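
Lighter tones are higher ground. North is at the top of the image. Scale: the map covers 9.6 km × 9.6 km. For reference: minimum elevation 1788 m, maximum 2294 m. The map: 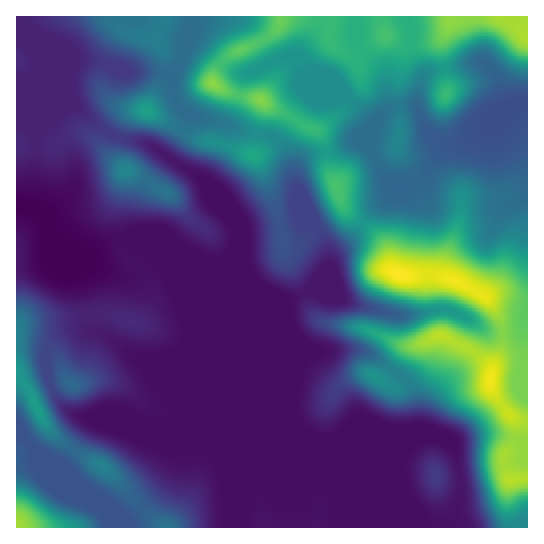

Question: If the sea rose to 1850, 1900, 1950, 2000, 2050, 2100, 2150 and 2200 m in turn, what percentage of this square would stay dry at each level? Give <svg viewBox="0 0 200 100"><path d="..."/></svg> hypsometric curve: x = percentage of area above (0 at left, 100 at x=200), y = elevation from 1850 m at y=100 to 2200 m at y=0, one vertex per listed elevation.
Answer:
<svg viewBox="0 0 200 100"><path d="M121 100l-16-14-21-15-23-14-17-14-13-14-12-15-9-14"/></svg>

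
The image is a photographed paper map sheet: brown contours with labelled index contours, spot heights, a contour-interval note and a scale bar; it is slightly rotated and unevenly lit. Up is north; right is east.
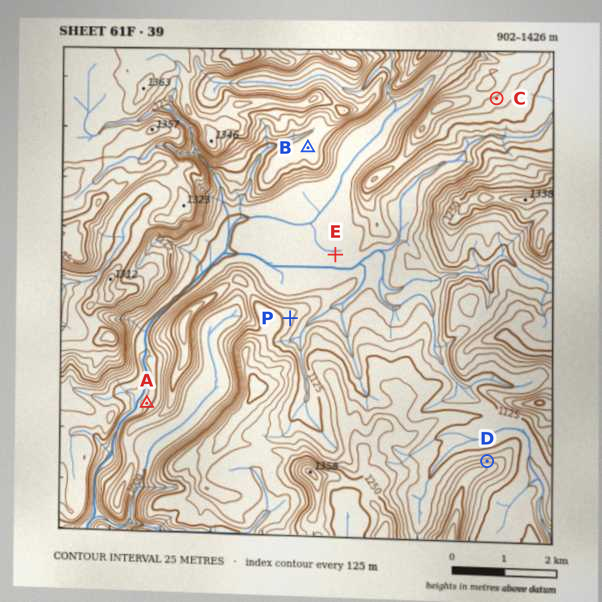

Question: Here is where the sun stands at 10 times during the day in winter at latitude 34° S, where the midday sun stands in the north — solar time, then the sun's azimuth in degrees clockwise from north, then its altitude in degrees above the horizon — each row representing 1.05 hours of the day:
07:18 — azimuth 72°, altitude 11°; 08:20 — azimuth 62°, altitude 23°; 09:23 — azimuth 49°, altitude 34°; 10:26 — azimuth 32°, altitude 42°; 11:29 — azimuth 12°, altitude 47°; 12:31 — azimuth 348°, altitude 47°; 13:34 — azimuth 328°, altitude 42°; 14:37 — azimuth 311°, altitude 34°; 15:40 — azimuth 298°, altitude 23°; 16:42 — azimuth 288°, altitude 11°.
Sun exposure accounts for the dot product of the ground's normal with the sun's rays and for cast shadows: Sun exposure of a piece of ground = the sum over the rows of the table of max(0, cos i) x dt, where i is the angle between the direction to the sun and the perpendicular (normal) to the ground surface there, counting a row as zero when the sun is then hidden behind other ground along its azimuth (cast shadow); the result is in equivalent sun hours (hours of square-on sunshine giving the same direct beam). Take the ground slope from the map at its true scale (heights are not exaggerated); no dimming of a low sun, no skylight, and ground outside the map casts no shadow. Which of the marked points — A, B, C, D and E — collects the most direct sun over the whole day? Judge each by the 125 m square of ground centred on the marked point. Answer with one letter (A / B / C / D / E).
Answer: D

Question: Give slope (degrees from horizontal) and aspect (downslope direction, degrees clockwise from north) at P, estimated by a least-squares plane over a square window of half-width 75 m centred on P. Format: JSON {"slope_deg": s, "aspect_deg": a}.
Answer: {"slope_deg": 7, "aspect_deg": 99}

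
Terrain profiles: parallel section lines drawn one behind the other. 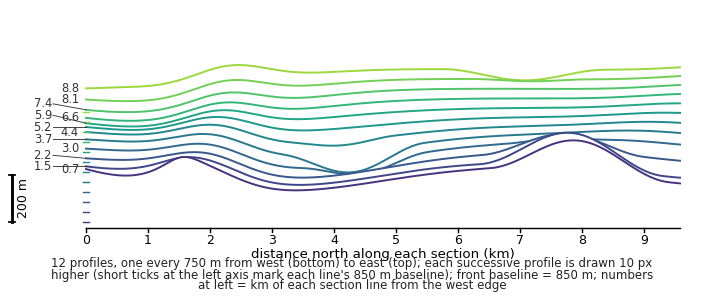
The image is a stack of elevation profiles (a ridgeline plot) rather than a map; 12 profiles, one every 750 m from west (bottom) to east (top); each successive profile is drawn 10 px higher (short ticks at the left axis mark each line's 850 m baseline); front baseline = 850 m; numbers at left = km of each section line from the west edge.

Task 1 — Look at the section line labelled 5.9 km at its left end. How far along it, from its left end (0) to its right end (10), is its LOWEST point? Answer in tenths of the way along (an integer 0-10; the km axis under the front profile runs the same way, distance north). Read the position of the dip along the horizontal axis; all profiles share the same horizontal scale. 1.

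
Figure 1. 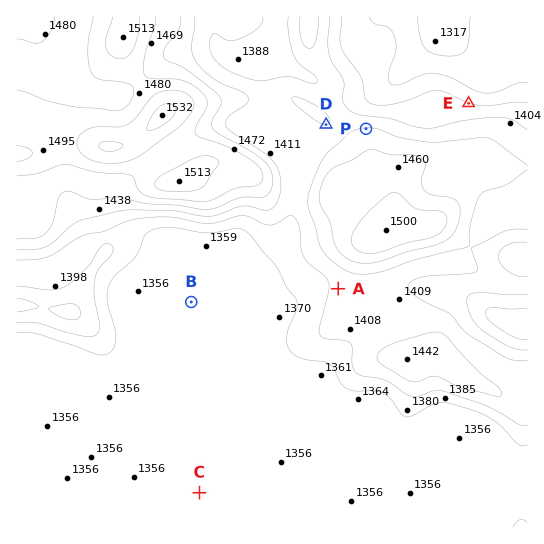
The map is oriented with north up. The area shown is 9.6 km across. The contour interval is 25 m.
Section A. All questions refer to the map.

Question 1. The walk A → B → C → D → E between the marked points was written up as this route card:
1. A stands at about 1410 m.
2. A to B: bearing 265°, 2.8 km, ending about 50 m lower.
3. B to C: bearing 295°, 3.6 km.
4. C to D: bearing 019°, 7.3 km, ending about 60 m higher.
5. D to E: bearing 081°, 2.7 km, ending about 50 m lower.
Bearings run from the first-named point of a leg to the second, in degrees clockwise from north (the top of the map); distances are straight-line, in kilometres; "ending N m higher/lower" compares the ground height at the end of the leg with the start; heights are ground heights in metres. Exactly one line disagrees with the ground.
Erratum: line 3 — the bearing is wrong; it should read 178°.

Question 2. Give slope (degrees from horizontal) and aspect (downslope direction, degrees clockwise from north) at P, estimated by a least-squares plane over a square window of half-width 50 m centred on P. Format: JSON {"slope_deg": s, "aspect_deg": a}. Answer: {"slope_deg": 5, "aspect_deg": 356}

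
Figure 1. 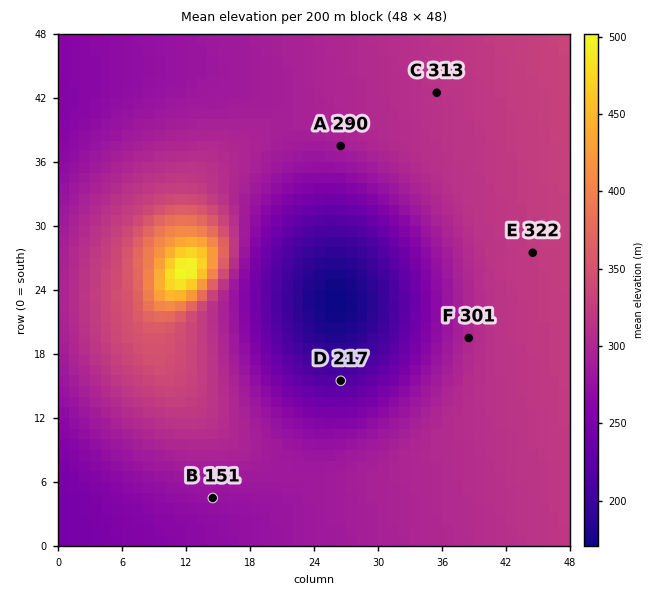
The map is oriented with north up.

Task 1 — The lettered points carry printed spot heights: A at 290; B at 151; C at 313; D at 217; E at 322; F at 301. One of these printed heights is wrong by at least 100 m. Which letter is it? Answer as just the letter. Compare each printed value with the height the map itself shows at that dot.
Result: B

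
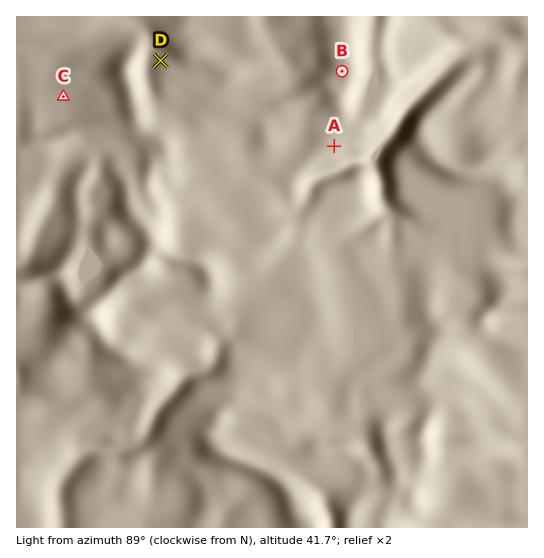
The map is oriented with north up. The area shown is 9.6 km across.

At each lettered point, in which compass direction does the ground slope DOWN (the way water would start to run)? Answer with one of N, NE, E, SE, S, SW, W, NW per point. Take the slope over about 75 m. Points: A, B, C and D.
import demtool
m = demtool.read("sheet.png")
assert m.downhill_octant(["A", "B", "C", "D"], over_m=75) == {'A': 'SE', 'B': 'SW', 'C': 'NW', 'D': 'NW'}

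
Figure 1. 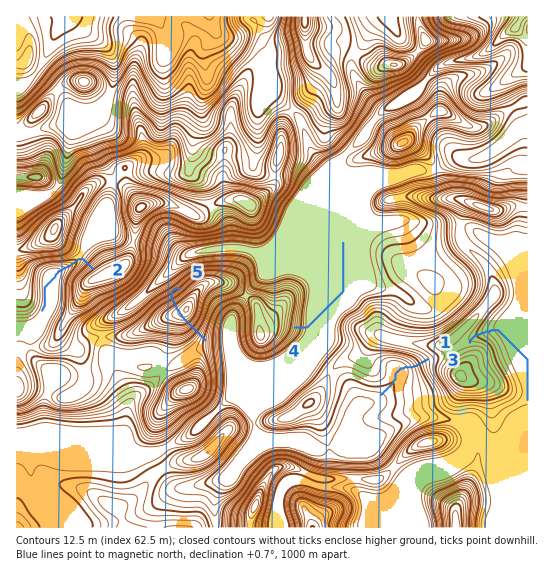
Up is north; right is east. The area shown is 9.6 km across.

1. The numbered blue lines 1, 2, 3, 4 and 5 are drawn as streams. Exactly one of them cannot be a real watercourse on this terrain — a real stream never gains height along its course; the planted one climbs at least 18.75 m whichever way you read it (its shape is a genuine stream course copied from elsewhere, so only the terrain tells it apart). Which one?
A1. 5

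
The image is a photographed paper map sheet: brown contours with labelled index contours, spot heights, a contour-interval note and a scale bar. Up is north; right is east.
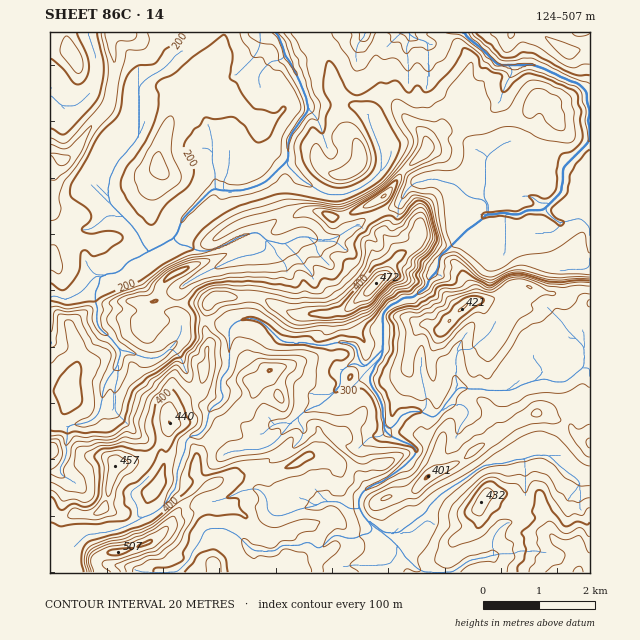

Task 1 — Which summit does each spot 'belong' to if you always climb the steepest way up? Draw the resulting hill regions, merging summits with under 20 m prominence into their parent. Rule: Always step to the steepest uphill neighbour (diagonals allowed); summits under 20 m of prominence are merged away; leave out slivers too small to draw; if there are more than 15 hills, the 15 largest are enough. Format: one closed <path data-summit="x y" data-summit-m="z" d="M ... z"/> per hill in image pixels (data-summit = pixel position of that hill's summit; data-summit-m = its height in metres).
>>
<path data-summit="118 552" data-summit-m="507" d="M197 319l-10 0-5 4-1 11-10 13 8 7 11 31 7 12 8 8 7 2-7 21-7 7-10 3-5 6 0 11-5 14-3 20-9 13-17 14-11 3-16 9-39 5-7 4-4 10-6 3-16-3 0 25 124 1 14-11 19-33 17-1 15 8 15 15 0 10-4 12 143 0 3-16 6-7 0-5-5-7-14-3-18-16-6-10 0-12 8-9 18-8 22-14 9-12 0-4-5-5-20-9-3-3-5-12-1-18-16-25 0-7-8-9-1-14-7-5-7-1-10 2 1 13 6 12 1 14-15 18-21 10-15 13-17 1-9 8-7 2-24-17-13-15 3-6-3-14 10-19-2-14 3-24z"/><path data-summit="462 309" data-summit-m="421" d="M521 214l-36 1-22 18-25 25-10 21 0 4-6 8-8 7-12 2-9 4-10 9-2 13 1 22-6 11-10 12 0 7 16 25 1 18 4 10 7-5 10-12 7-3 8 0 10 5 6 0 12-10 12-19 42 4 25-11 13-3 13 4 12 0 26-17 0-99-9 4-15 1-16-1-5-18 0-13 3-4-17-3z"/><path data-summit="159 166" data-summit-m="248" d="M276 32l-69 0-6 8-21 12-14 15-24 14-4 5-4 30-13 32-12 18-4 13-2 16 9 14 24 21 13 22 26-15 10-21 24-25 6-3 7 3 17 0 13-3 18-10 16-16 3-24 20-28 0-7-12-28-11-20-3-11z"/><path data-summit="376 283" data-summit-m="472" d="M433 178l-18 5-8 6-10 16-33 14-31 20-14 1-19-4-13 7-17 3-4 4-11 5-3 3-2 59 16 8 17 15 24 0 8 5 17 0 7-3 11 1 7 5 1 14 8 8 3 0 13-22-1-22 2-13 10-9 9-4 12-2 8-7 6-8 0-4 10-21 25-25 22-17-7-6-2-8-19-16z"/><path data-summit="425 151" data-summit-m="294" d="M464 32l-98 0-8 13-1 60 3 4 14 10 11 28 0 12 15 7 16 15 17-3 24 8 19 16 0 5 5 6 6 2 1-10-5-6 2-37 1-5 18-14-4-43 13-32-16-4z"/><path data-summit="428 476" data-summit-m="401" d="M590 364l-26 17-12 0-13-4-13 3-25 11-42-4-12 19-12 10-6 0-10-5-8 0-7 3-16 19 3 3 20 9 5 5 0 4-9 12-22 14-18 8-6 7-2 14 6 10 18 16 11 3 10-10 14-6 21-27 44-29 19-9 34-7 16-7 14-24 24-22z"/><path data-summit="63 159" data-summit-m="266" d="M102 76l-6 0-4 14-7 9-15 9-7 0-8-12-5-3 0 200 12 5 8 0 20-11 5 1 4-3 2-9 18-5 12-11 17-9-12-21-24-21-9-14 2-16 4-13 12-18 13-32 3-27-12-9z"/><path data-summit="116 465" data-summit-m="457" d="M116 367l-11 18-6 28-11 9-12 2-8 3-2 30-9 14-7 1 0 75 16 3 6-3 4-10 7-4 39-5 16-9 11-3 17-14 9-13 6-28-11-4-8 0-1-5-6-6-16-10-23-22-2-25 3-8z"/><path data-summit="535 99" data-summit-m="249" d="M533 64l-19 3-12 28-2 18 4 17 0 13-13 9-5 5-1 5-2 37 5 6 0 10 21-1 3-11 9-6 11 0 11 10 11-7 8-11 4-27 10-6 14-16 0-33-4-7 2-10-11-7z"/><path data-summit="355 168" data-summit-m="259" d="M364 32l-25 0-15 7-22 13-7 7-6 2 13 24 7 18 0 7-20 28-3 26 15 16 15 10 16 5 18-2 21-12 11-12 4-12-5-23-7-15-14-10-3-4 1-60 7-11z"/><path data-summit="578 572" data-summit-m="464" d="M546 450l-14 0-11 4 3 3 2 9-2 31-5 12-2 8-5 5-7 2-10 11-3 8 0 12-22 5-11 7-5 6 136-1 0-98-7-1-17-7-10-10z"/><path data-summit="270 371" data-summit-m="401" d="M256 319l-14 0-12 8 0 37-10 19 3 9-3 11 13 15 13 10 11 7 5 0 11-10 17-1 15-13 21-10 14-15 1-10-9-31-17 0-8-5-24 0-17-15z"/><path data-summit="177 272" data-summit-m="308" d="M242 236l-31 14-14 0-26-11-40 21-12 11-18 5-4 12-4 2 0 7 4 9-1 14 4 10 8 5 14 15 24 9 9 0 7-3 16-16 3-6 1-15-6-7 0-15 3-8 33-20 19-9 19-5z"/><path data-summit="481 503" data-summit-m="432" d="M522 454l-8 0-20 6-55 35-21 27-14 6-9 9 7 8-2 10 5 2 13 16 35 0 17-13 21-4 1-13 3-8 10-11 7-2 5-5 2-8 5-12 2-31z"/><path data-summit="170 423" data-summit-m="440" d="M173 347l-18 12-9 0-21-9-4 1-4 14-3 45 2 4 9 10 35 28 2 5 18 3 3-5 2-14 9-6 4 0 7-7 7-21-7-2-10-12-12-31z"/>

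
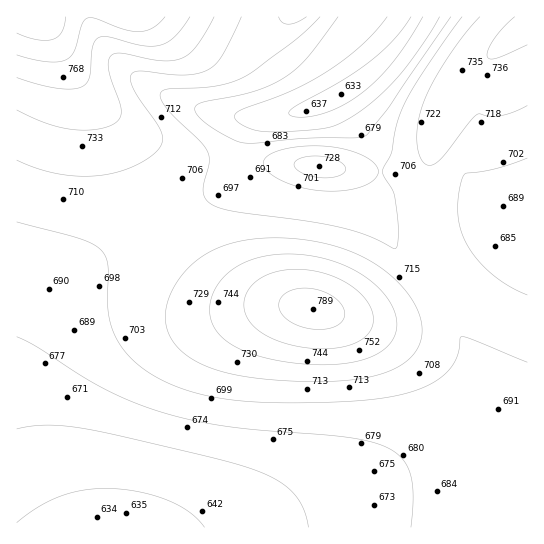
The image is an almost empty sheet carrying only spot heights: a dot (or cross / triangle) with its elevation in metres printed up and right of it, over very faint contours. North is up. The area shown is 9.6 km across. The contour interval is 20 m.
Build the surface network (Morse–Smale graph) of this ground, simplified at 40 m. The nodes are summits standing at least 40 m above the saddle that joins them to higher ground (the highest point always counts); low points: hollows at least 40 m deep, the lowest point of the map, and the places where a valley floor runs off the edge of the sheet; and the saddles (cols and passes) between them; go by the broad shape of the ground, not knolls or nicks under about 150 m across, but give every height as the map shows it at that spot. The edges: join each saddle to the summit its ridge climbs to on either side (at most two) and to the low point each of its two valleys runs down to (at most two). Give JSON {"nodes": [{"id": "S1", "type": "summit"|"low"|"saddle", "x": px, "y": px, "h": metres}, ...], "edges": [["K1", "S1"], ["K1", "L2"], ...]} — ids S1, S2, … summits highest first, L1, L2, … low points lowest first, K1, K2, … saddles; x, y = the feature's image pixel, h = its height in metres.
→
{"nodes": [
{"id": "S1", "type": "summit", "x": 38, "y": 17, "h": 817},
{"id": "S2", "type": "summit", "x": 313, "y": 309, "h": 789},
{"id": "L1", "type": "low", "x": 109, "y": 526, "h": 632},
{"id": "L2", "type": "low", "x": 342, "y": 93, "h": 633},
{"id": "K1", "type": "saddle", "x": 430, "y": 233, "h": 710},
{"id": "K2", "type": "saddle", "x": 157, "y": 222, "h": 705}],
"edges": [["K1", "S2"], ["K1", "L1"], ["K1", "L2"], ["K2", "S1"], ["K2", "S2"], ["K2", "L1"], ["K2", "L2"]]}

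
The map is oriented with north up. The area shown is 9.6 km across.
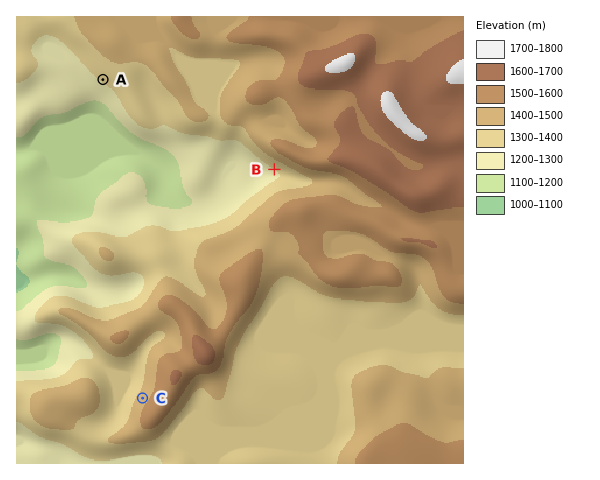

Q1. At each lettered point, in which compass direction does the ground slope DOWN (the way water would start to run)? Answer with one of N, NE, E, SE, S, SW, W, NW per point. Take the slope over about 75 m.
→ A SW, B SW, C NW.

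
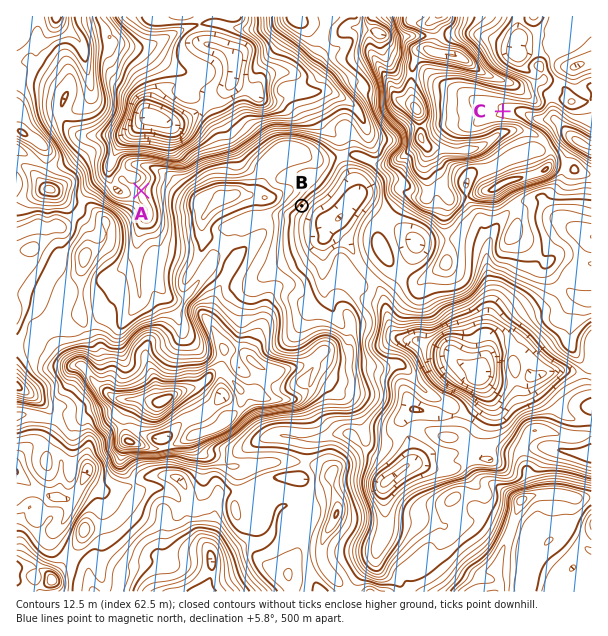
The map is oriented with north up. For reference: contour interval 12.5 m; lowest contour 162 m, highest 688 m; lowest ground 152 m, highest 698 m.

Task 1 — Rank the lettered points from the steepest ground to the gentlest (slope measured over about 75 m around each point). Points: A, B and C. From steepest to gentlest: B A C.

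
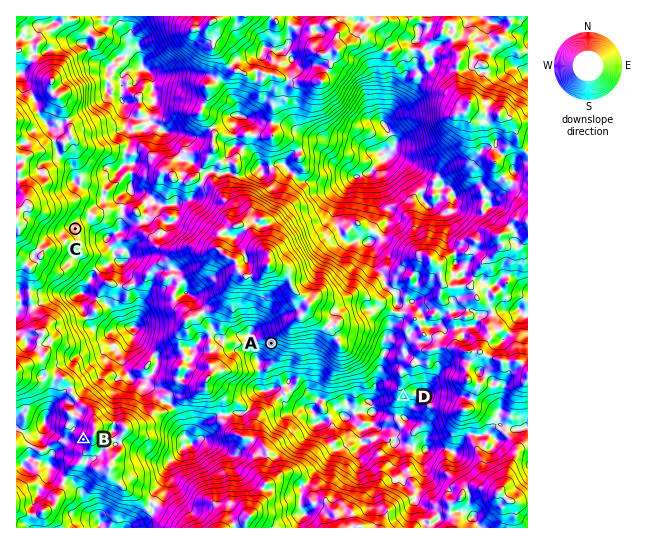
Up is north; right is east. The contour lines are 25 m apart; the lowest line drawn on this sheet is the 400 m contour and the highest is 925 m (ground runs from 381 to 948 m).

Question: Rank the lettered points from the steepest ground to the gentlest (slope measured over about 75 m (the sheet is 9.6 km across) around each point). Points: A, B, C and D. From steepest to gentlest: A B D C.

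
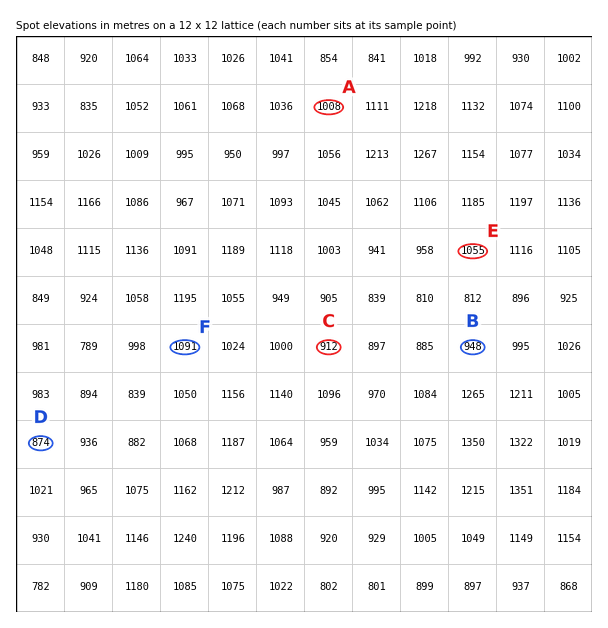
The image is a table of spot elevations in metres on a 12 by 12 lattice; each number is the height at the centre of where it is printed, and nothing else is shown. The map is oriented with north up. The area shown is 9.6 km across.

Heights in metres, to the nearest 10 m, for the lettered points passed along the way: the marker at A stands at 1010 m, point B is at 950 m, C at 910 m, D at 870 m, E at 1060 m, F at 1090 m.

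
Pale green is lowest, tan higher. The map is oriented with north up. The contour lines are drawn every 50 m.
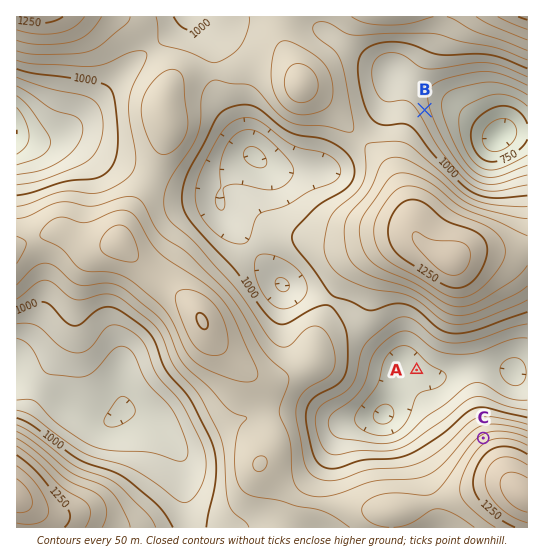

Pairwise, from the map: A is below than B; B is below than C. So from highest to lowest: C B A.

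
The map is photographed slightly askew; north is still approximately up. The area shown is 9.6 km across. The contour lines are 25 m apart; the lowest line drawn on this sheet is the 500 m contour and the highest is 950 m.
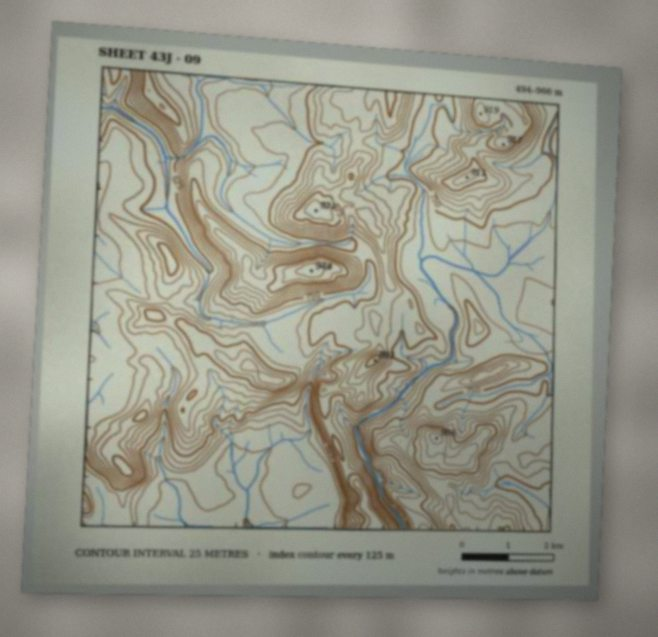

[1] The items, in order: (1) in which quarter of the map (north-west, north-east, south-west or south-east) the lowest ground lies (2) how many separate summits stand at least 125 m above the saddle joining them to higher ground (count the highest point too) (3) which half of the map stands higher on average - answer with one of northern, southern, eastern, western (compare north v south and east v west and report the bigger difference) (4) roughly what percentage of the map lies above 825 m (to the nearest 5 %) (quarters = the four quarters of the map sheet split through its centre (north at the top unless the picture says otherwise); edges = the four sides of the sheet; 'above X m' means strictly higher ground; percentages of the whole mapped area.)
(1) Look to the south-west quarter for the lowest ground.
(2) Counting only tops that stand 125 m proud, the map has 4 summits.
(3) On average the eastern half of the map is the higher ground.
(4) Roughly 15 % of the ground is higher than 825 m.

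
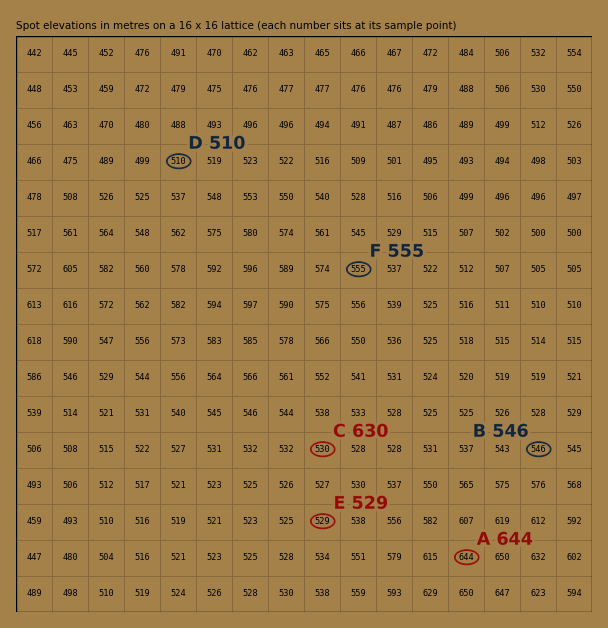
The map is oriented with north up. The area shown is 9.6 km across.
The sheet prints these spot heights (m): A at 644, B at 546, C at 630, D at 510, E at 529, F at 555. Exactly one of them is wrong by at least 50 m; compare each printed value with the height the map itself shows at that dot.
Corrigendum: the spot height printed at C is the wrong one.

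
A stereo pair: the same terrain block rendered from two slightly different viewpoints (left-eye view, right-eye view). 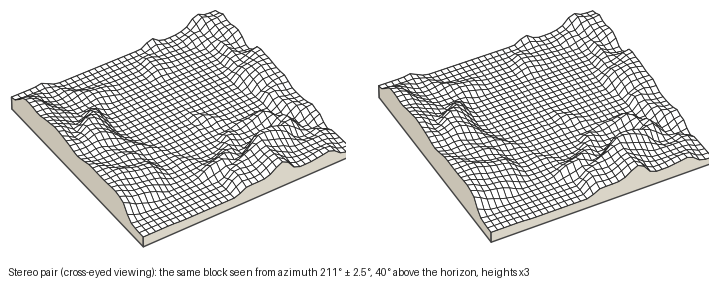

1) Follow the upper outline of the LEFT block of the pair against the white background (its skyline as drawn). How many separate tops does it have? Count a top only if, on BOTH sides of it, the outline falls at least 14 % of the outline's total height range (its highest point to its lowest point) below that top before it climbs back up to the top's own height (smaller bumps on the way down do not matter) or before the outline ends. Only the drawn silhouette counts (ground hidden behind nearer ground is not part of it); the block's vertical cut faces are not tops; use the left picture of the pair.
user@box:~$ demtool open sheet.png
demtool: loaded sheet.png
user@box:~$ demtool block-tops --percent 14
1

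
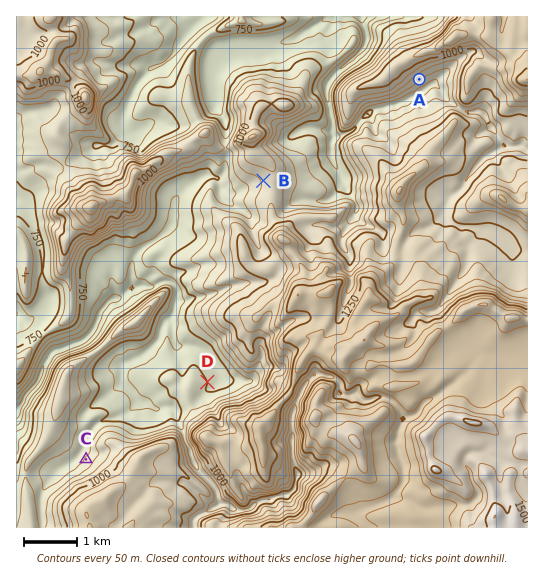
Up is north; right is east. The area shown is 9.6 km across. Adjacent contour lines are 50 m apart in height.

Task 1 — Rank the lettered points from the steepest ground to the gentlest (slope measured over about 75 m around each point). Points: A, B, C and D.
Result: A C B D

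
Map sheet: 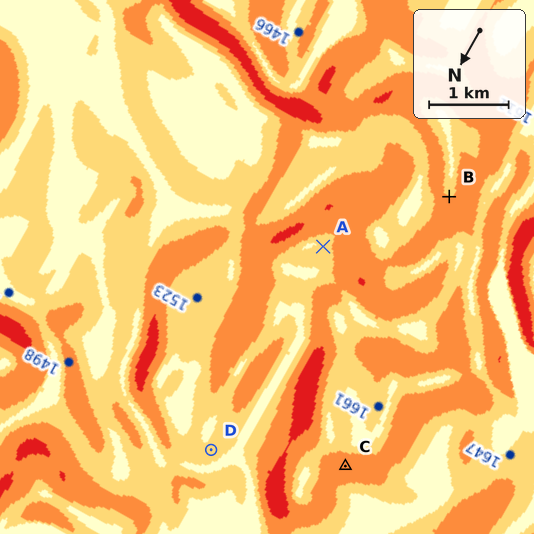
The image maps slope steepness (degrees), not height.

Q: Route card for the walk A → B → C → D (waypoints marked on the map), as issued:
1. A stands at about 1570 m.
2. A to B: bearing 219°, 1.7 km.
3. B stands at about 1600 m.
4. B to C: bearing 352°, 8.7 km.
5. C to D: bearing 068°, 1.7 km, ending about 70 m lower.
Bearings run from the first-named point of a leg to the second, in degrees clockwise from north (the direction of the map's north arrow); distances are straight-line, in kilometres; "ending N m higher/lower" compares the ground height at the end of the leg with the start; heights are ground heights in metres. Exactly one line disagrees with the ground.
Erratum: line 4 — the distance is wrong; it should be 3.6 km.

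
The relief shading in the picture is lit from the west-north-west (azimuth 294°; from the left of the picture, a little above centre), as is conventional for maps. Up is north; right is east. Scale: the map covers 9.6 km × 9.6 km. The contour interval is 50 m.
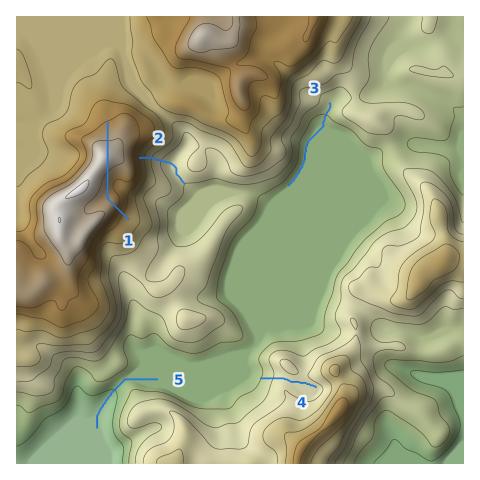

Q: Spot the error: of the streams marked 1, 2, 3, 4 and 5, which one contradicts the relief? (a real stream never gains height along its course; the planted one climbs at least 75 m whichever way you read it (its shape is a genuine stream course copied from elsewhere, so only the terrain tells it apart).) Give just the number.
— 1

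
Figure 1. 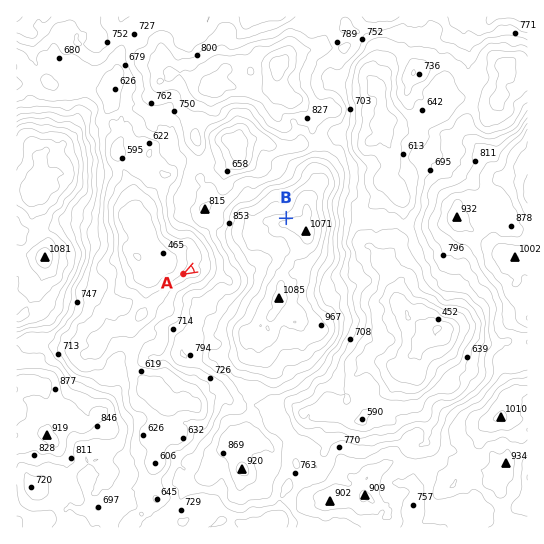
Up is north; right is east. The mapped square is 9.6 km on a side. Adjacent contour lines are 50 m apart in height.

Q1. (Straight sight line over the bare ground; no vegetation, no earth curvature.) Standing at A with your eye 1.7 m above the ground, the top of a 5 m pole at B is out of sight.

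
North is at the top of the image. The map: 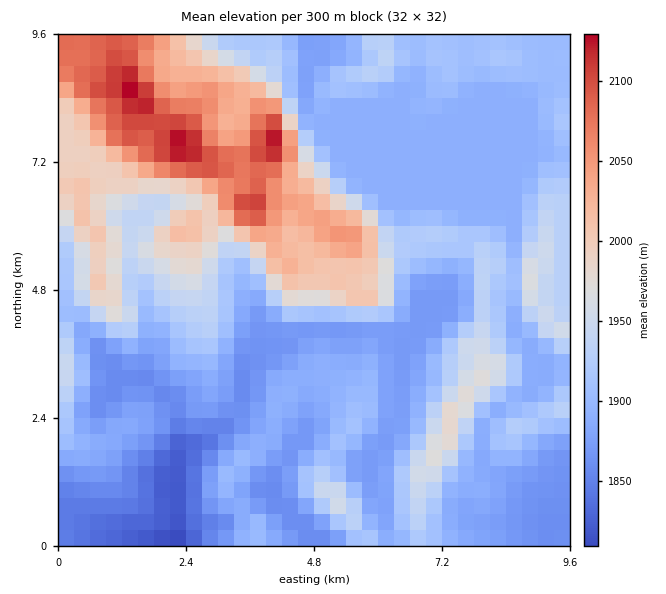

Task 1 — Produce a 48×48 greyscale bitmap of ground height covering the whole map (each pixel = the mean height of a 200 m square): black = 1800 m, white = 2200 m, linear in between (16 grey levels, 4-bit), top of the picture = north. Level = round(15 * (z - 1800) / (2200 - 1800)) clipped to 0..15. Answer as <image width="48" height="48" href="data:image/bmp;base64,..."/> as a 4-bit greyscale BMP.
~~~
<image width="48" height="48" href="data:image/bmp;base64,Qk32BAAAAAAAAHYAAAAoAAAAMAAAADAAAAABAAQAAAAAAIAEAAATCwAAEwsAABAAAAAAAAAAAAAAABEREQAiIiIAMzMzAERERABVVVUAZmZmAHd3dwCIiIgAmZmZAKqqqgC7u7sAzMzMAN3d3QDu7u4A////ACIRERERABIjNEMzIiI0VENEREMzMzIiIiIRERERARIiNEQzIiNFVDNFVDMzMzIiIiIhERERERIiM0MyIjRVQzNVVDMzMzIiIiIiIiIRERIzMzIiI0VlQzRVVDMzMzIiIiIiIiIRERIzMyIiNFZlQzRVVDMzMzIiIiIiIiIRERI0MyIjNVZUMzRVZUMzMzMiIiIjMiIRERI0QyIjRVVDMzRWZUQzMzMyIjMzMyIRERIzRDMiNEQzMzRWZlQzMzMzIjMzMyIhERIjREMyM0RDMzNFZ2VDNEMzMkQzMzMiEREiMzMzIzREMzM0V3ZDREQzM0QzMzMyIRIiIzMzIzNEQzM0VnZDRFREM0QzMzMzIiIiIjMzMzNEQzMzRndTNFVURFQyIzMyIjMyIjMzMzNERDMzRXdkM0RFVVQyIjMyIjMzIjMzMzNERDMzRWdlQzM0VVQyIiIiIjMzIiM0MzNERDMzRFZ2VEMzRGVDIiIiMzMzIiMzMzM0RDMzNFZnZlQzNGVDIiIjMzMzIiMzMzMzRDMzNFVmZlQzM2UyIjMjNERDMiIjMzMzMzMzNFVmZlQzNFQyIzMzREREMiIiMzMzMzMzNEVmZUMzRVQzNEQzREVUMyIiIzMzMzMzM0VmVDM0VlQzRVQzRFVUMyIzMzMzMzMzMzRVVDNFZkRFZmREVVVVQzM0REREREQzMzNFVDRWVURWd2RFVVVVQzNGZlZmd2UzMzM1VDRmVUVnd1RFVVVVQzRnd3eIiHUzMzM1VEVlVUVohlRVZmZUREV4h4iIh3UzMzNFVEVlVUVodlVWZnZUREaIiIiId3VDMzNFVEVmVUVndlVmZ3ZlRFeZiIiIiHVERERFVUVmVUVndlVnd3dlVWiYiIiZmGVURERFVERmVVZ4h1VniId2Z4mYiJmZmGVVVVVVVDRWVVaIdlVniIh2eZmYiZmpmFVFVVRERDRWVWeIZlVWeIh4mrqYmZmZh1REREQzQzRVVXiHZlVVZ3d5vMuZmZiHZUMzMzMzMzNVVXiHdmZVZmeJu8uZmYdlRDMzMzMzMzNFVXiHd3dmd3iaqruZmIZUMzMzMzMzMzNFVXiHd3iImZqqqqupiHVDMzMzMzMzMzNERHd3d4mau7u7uru5h2QzMzMzMzMzMzM0RHd3eJq7zMy7u7zKhlQzMzMzMzMzMzMzRHd4mqu7zMuqqrzKdUMzMzMzMzMzMzMzRHd4q7u7zMupmbzKZDMzMzMzMzMzMzMzRHeJq7u7vLqZmay4UzMzMzMzMzMzMzM0RHeKq7zLu7qZmaunQzMzMzM0MzMzMzM0RHiau8zLqqqpmZqVM0QzMzM0RDMzMzM0RIm7vMy6mZqpmZh1M0RERDMzREQzMzNERKq7vMy5mZmZiHZUM0RVVUQzNERDRERERKq7vMupmIiIh2VUMzREVVRDRERERERERKqru7qZiIh2ZVVUMzM0RVVERERERERERLqru7qpmIdlVUVUMzMzRVVERERERERERLq7u7upmHZVREREMzMzRVRERERERERERA=="/>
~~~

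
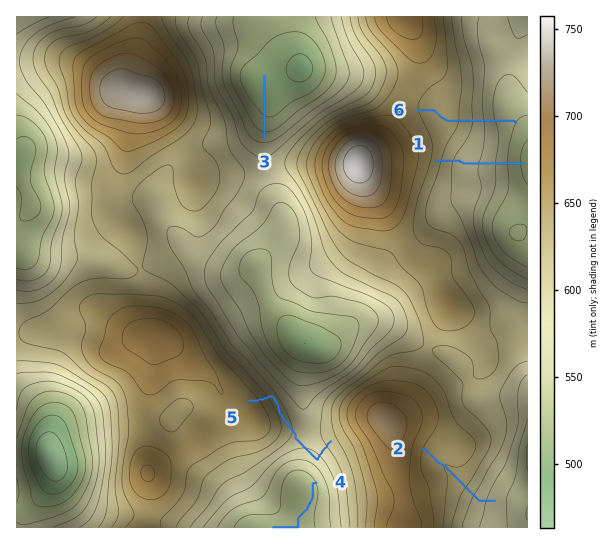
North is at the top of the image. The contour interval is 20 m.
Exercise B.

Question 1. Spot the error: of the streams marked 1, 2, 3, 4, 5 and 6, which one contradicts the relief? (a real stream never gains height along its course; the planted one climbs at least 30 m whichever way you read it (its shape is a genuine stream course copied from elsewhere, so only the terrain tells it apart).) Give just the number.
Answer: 5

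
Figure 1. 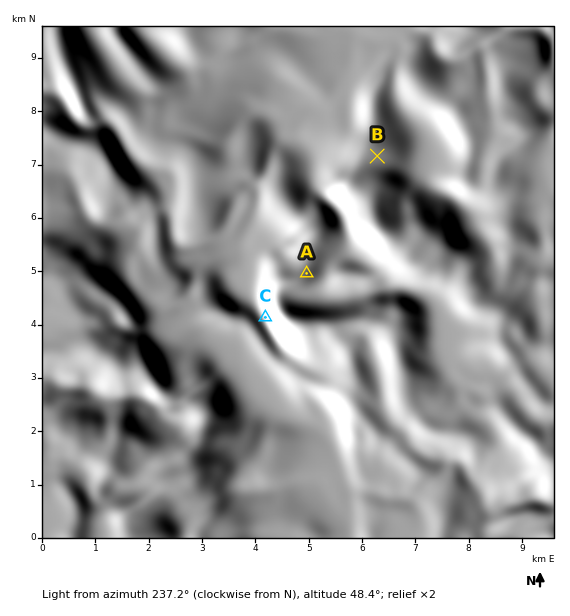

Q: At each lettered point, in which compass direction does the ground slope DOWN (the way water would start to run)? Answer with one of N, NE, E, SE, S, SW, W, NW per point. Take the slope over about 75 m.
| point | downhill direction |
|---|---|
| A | E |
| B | E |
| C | W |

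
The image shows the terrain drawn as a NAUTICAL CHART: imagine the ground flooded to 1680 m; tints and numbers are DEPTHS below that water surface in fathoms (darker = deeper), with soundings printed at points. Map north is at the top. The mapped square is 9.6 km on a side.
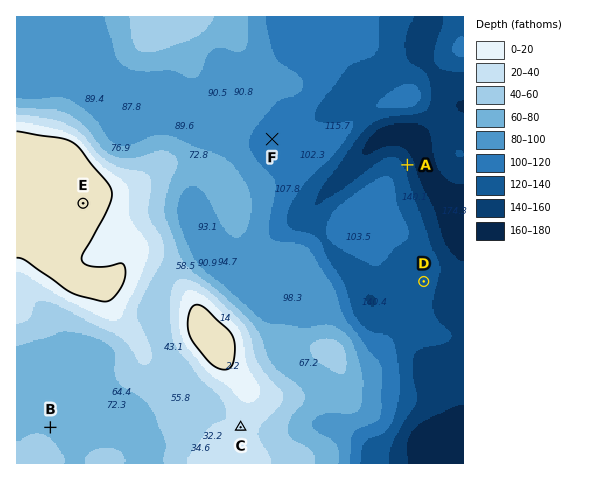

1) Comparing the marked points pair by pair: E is above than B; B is below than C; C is above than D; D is below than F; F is above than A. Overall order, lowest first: A D F B C E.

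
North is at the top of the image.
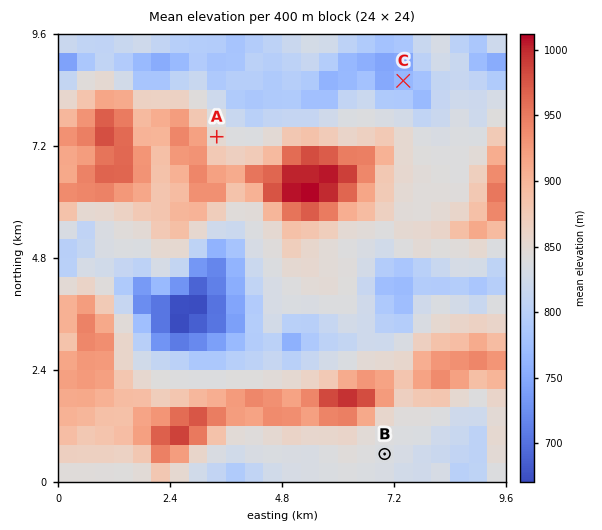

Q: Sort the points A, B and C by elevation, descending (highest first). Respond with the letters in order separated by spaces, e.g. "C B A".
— A B C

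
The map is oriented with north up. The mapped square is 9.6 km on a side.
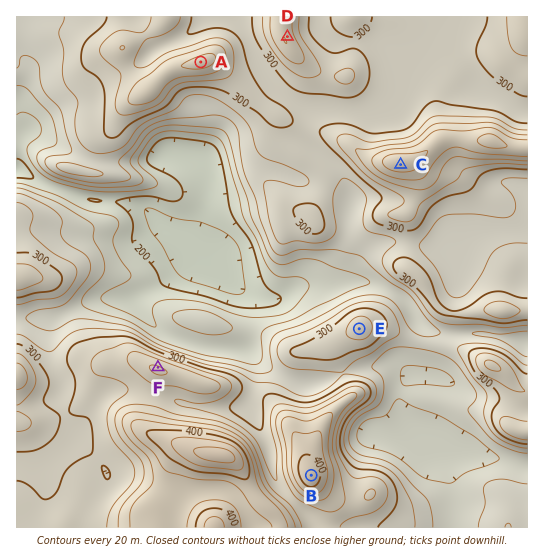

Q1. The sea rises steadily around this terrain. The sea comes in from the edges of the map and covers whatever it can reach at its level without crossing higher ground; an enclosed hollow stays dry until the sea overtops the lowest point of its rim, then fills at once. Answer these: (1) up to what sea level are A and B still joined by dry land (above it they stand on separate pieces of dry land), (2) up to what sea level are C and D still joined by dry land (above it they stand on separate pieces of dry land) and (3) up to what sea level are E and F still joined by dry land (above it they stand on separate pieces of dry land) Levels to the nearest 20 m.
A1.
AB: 260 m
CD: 300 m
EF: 280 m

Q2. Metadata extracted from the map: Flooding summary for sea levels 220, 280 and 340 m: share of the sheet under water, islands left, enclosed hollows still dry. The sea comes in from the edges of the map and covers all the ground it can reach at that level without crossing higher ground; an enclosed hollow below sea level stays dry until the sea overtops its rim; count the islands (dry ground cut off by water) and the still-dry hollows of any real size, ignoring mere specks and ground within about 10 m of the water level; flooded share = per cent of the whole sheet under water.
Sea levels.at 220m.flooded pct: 10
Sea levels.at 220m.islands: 0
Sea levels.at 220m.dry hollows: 0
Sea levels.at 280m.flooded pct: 40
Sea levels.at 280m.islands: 1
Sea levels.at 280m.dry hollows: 0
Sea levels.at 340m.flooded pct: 87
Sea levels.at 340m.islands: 3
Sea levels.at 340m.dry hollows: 0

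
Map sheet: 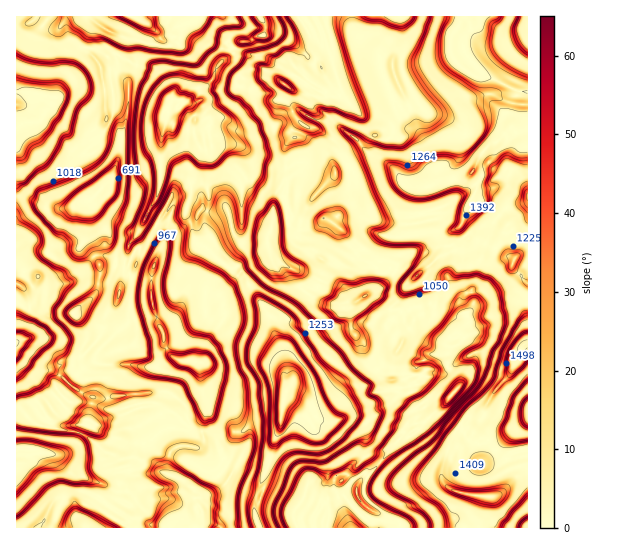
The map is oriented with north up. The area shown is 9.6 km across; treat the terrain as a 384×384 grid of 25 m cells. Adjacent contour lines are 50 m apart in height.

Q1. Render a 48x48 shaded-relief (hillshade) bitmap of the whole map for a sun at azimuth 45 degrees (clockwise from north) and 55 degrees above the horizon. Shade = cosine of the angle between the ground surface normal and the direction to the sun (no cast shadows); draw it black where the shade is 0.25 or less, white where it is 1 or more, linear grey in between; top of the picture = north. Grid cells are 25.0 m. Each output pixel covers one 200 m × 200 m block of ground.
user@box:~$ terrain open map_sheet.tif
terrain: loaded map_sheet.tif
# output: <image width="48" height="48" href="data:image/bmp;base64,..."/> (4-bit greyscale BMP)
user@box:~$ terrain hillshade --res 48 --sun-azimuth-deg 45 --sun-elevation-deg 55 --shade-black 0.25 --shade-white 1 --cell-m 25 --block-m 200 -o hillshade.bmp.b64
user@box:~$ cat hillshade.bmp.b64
<image width="48" height="48" href="data:image/bmp;base64,Qk32BAAAAAAAAHYAAAAoAAAAMAAAADAAAAABAAQAAAAAAIAEAAATCwAAEwsAABAAAAAAAAAAAAAAABEREQAiIiIAMzMzAERERABVVVUAZmZmAHd3dwCIiIgAmZmZAKqqqgC7u7sAzMzMAN3d3QDu7u4A////AGu8u3I4vLq7unZSrt7Luq7ruBIUWbvKmJq8uEWLu8q7yndSzc27u826YxI0Wqh5mJmrt4q7u8vNymdky5rLu8ulMyM0d2ebqZqZhnq7vM7ttkh1m5nLuquFY2RHe93e2rmGVp3czO/ZQ4uFa7mqd6qIaIaa3t3dzMqHi97MzNxzarumSqliFoiJeIibzMy7y8urzd3Lu7h5zLu3N6cgFGiZyIiKzMurzN7v/uy7u7u7u7unI2YxJViKvJhnrLu93d3t7si8y7u7u7mHIEdFh2aJrMpke7vO/e7tuYvdu7u7zcmpMDibuqm6usykSbvM38zMqb7su7u876i4IDnLzuzd27u5RKvMzpq7ur3bu7u8/oimEDqs7+/v7Jm9glu9u4ibqb3MzMzO/IiVEDu9/u/v3KmcxSWsqGmarN3dzd7v/Zh0AEre/v/+y7ubqTJZmJu63czM3v7u/YUwAXz////9u8zdx2MkeJm8vLvMzM3uyUEQJ73////bu83uyWQyaJqarMu7q87IdRIzWb7////bu8zduYlSae283cu7ve6ZYyZkeb////6pu8yrzLljNf7//9u7zuyYNYuFet////16u8vJu7dlRf///qq7zuqVaruUWd////ubu7u7rKZ2Vu3cyom73ulUm7uDW///7typu7u8upZljLvMmJmb3dVJu7tTru/8yru6iHibyYZlm8y8vKus3MV7u7g47u7cupeHU2eJuHdVqsvO/cy729d7unNu/+zKu4h2eHq5hmVIm8z/7uyrzLd6dEff/9p4u7u6u5m7iIipnc3+7tu7rJplR63/7ZRqvMy7qYiLu7u5zc3d/syomalUe87+3HW7zNy4Vmaburu83N/v/sylaKh1jN7czGe83sqXmZm7qLy7zP//7tyXWouFre6rvGe97Jm7mbu7iZu7zP/+7tqIZpmXvd2LuVi8uXm5Wbq7mJm8zu3cu7uWZIa4q8p7uXq7qau2WWZ4h4vM3puYiJulQ0mYq7iMq6u7uruUZEeIhp3c25l4hmiUITqau6m8rMu7qsx0VLy7mb3cypmKmIaFATqrlnq7zMu7rNtVetzMzM27qZuay6mHESmoRZma3NzLvMhJzdus7by5dbmqu7yqEEmom7qs3u3MzLWN7czd3Jq5icmbnMzLEEeLu83e797Ly3nv7am8zLmbu7u5q8zZEDaby83u/t3biL7sy6zLu7mKu8vKu8zJQCfKq87//v65ve65u7zJird6zLu8q6y7cji8ze//7v3d3uxYu7yVeqeczLzN7a3Mk0e//e7+3+7LzLdKu7pVq4eaq+7u/e3MlljO7u3s7+qLu7Vru7dJpkeaze7d3v67qIq97Muc7ai7u5Sbu6V5RIvO7+7t7/y7uqzdyayruZu7y3Wru4eWSr3v7u7d3czO7u3cqZzGVGisy1e7vJh2i83u38zMze7/7c3amoiZZGjduVi7zLhni83d78zM3/7bhXzLqXnLer3suGrN3tl2i7zM3szM79ynMp7LyoyVbd7ruHvu7qd1iryszQ=="/>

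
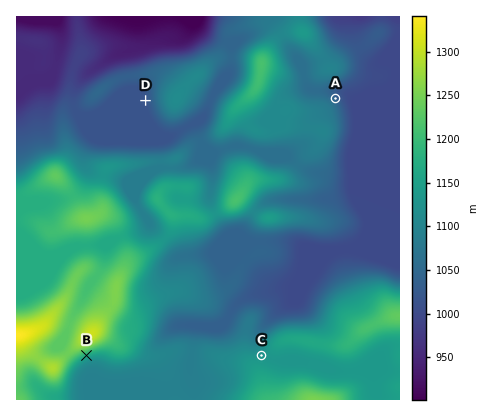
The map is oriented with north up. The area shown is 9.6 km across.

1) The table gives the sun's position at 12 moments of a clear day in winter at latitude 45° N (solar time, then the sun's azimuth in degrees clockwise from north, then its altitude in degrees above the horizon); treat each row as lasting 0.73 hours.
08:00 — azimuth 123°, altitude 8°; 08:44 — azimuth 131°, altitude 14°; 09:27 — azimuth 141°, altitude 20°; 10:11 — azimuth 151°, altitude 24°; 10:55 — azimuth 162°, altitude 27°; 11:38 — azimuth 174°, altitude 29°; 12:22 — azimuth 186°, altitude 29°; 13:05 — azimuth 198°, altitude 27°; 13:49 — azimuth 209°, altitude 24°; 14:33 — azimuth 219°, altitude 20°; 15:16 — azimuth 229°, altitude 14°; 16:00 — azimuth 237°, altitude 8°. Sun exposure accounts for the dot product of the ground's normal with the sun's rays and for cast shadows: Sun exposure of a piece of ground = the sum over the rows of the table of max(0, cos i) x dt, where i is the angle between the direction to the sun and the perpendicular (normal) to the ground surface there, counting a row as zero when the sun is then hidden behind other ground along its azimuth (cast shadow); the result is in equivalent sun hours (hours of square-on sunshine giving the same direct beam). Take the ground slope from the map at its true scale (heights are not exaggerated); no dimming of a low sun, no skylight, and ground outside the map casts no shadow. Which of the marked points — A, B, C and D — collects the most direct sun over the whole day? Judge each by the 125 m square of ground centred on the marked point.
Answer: B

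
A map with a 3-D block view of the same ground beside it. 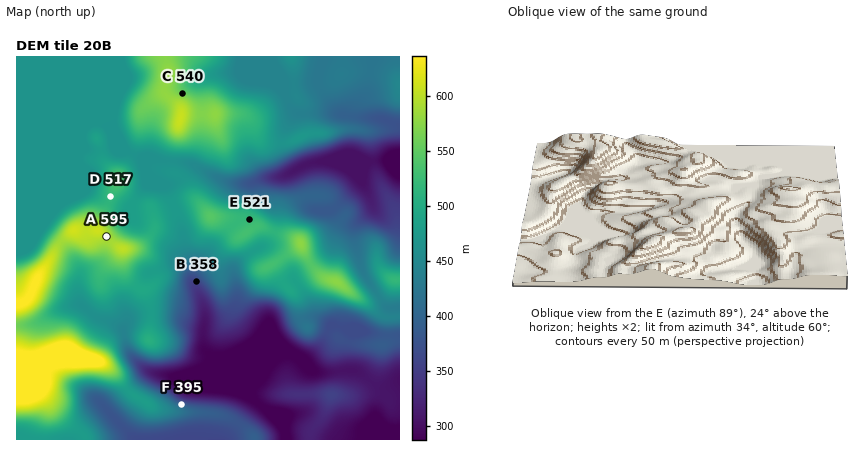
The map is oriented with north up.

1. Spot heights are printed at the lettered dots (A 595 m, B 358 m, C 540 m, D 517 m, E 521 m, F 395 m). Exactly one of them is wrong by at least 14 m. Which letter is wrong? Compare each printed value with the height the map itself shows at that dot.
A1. C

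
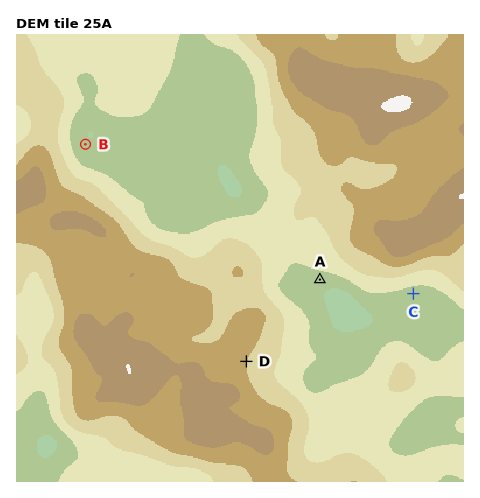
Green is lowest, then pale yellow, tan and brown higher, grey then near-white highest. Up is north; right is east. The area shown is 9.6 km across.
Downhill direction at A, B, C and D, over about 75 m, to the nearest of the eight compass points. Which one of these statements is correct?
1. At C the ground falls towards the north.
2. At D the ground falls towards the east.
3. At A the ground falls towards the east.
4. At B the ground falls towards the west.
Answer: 2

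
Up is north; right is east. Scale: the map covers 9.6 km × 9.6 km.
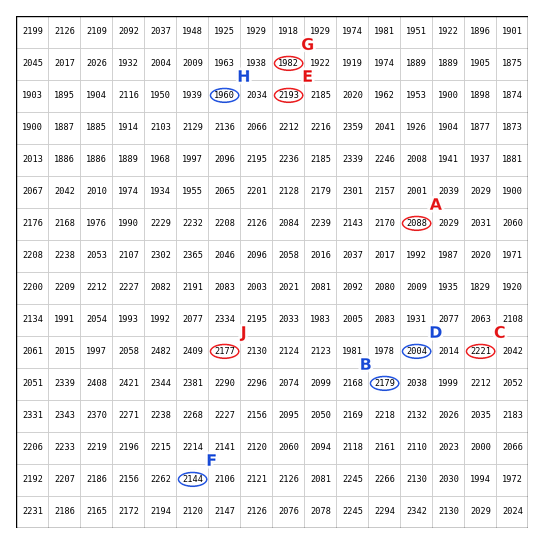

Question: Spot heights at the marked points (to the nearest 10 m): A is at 2090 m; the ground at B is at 2180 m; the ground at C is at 2220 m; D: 2000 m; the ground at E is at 2190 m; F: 2140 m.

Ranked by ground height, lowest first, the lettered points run H G J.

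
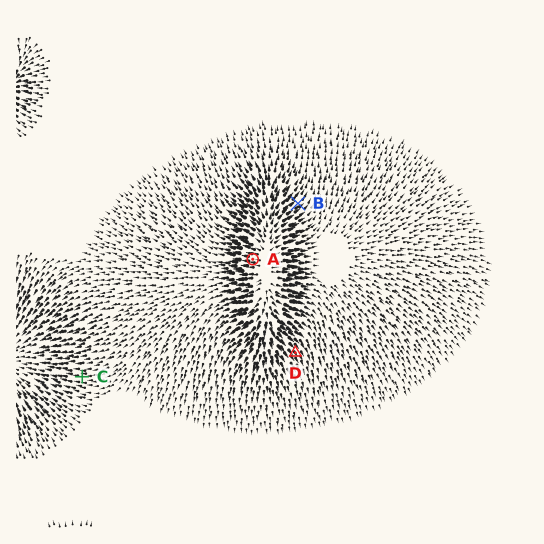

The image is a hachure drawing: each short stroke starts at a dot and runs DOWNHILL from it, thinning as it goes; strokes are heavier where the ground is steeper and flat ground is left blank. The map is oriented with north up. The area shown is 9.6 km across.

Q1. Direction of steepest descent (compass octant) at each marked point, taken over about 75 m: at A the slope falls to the W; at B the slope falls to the NE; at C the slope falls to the W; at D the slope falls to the SE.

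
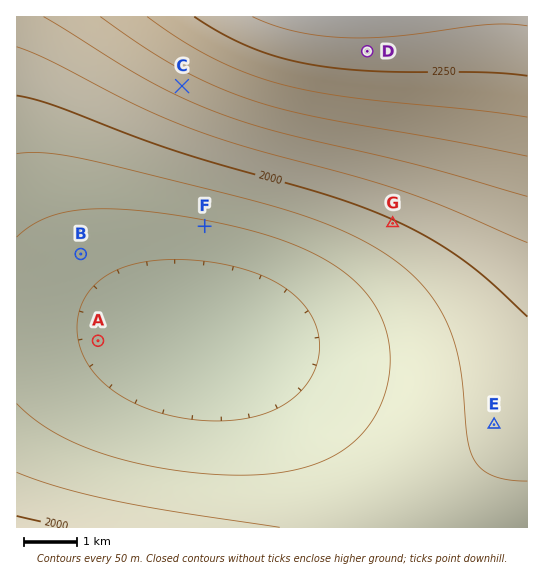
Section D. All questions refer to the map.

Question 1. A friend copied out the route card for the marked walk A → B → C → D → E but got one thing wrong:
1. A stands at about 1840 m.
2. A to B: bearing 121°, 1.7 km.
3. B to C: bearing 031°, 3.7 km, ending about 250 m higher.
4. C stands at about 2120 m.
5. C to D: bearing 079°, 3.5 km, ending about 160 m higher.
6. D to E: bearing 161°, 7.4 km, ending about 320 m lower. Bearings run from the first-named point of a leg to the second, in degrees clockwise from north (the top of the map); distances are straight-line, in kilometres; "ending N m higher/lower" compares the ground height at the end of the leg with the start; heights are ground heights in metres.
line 2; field bearing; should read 349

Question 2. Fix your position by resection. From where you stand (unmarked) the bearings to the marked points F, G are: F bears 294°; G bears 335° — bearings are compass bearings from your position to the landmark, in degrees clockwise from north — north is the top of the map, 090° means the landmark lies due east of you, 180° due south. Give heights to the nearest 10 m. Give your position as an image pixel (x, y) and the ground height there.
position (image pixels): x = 443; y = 332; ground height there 1940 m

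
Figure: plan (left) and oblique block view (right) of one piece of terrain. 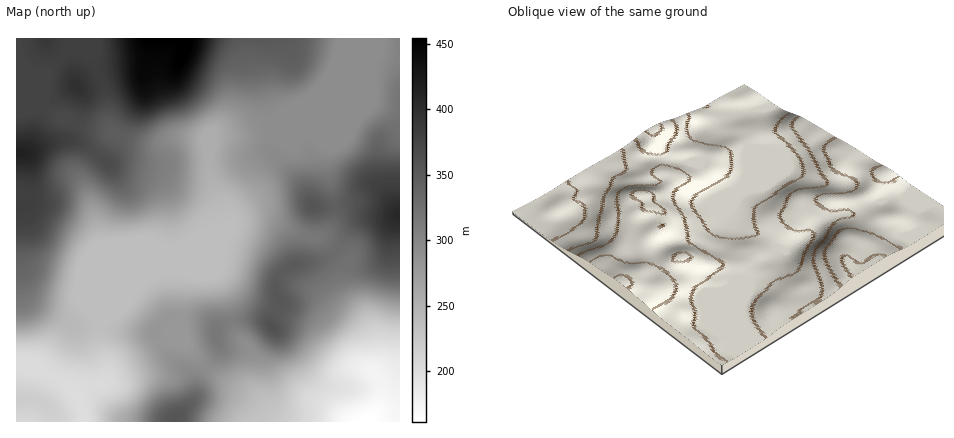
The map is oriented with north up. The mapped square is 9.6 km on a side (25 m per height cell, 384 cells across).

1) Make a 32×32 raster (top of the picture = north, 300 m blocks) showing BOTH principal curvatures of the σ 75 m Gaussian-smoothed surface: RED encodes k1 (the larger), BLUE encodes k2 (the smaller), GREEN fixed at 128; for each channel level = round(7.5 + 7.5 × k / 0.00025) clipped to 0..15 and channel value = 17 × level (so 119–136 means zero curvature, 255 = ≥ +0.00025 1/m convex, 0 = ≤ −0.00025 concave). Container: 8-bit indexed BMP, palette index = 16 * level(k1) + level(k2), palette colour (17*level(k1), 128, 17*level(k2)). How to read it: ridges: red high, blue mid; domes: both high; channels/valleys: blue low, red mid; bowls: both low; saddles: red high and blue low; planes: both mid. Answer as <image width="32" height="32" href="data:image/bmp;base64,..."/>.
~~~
<image width="32" height="32" href="data:image/bmp;base64,Qk02CAAAAAAAADYEAAAoAAAAIAAAACAAAAABAAgAAAAAAAAEAAATCwAAEwsAAAABAAAAAAAAAIAAABGAAAAigAAAM4AAAESAAABVgAAAZoAAAHeAAACIgAAAmYAAAKqAAAC7gAAAzIAAAN2AAADugAAA/4AAAACAEQARgBEAIoARADOAEQBEgBEAVYARAGaAEQB3gBEAiIARAJmAEQCqgBEAu4ARAMyAEQDdgBEA7oARAP+AEQAAgCIAEYAiACKAIgAzgCIARIAiAFWAIgBmgCIAd4AiAIiAIgCZgCIAqoAiALuAIgDMgCIA3YAiAO6AIgD/gCIAAIAzABGAMwAigDMAM4AzAESAMwBVgDMAZoAzAHeAMwCIgDMAmYAzAKqAMwC7gDMAzIAzAN2AMwDugDMA/4AzAACARAARgEQAIoBEADOARABEgEQAVYBEAGaARAB3gEQAiIBEAJmARACqgEQAu4BEAMyARADdgEQA7oBEAP+ARAAAgFUAEYBVACKAVQAzgFUARIBVAFWAVQBmgFUAd4BVAIiAVQCZgFUAqoBVALuAVQDMgFUA3YBVAO6AVQD/gFUAAIBmABGAZgAigGYAM4BmAESAZgBVgGYAZoBmAHeAZgCIgGYAmYBmAKqAZgC7gGYAzIBmAN2AZgDugGYA/4BmAACAdwARgHcAIoB3ADOAdwBEgHcAVYB3AGaAdwB3gHcAiIB3AJmAdwCqgHcAu4B3AMyAdwDdgHcA7oB3AP+AdwAAgIgAEYCIACKAiAAzgIgARICIAFWAiABmgIgAd4CIAIiAiACZgIgAqoCIALuAiADMgIgA3YCIAO6AiAD/gIgAAICZABGAmQAigJkAM4CZAESAmQBVgJkAZoCZAHeAmQCIgJkAmYCZAKqAmQC7gJkAzICZAN2AmQDugJkA/4CZAACAqgARgKoAIoCqADOAqgBEgKoAVYCqAGaAqgB3gKoAiICqAJmAqgCqgKoAu4CqAMyAqgDdgKoA7oCqAP+AqgAAgLsAEYC7ACKAuwAzgLsARIC7AFWAuwBmgLsAd4C7AIiAuwCZgLsAqoC7ALuAuwDMgLsA3YC7AO6AuwD/gLsAAIDMABGAzAAigMwAM4DMAESAzABVgMwAZoDMAHeAzACIgMwAmYDMAKqAzAC7gMwAzIDMAN2AzADugMwA/4DMAACA3QARgN0AIoDdADOA3QBEgN0AVYDdAGaA3QB3gN0AiIDdAJmA3QCqgN0Au4DdAMyA3QDdgN0A7oDdAP+A3QAAgO4AEYDuACKA7gAzgO4ARIDuAFWA7gBmgO4Ad4DuAIiA7gCZgO4AqoDuALuA7gDMgO4A3YDuAO6A7gD/gO4AAID/ABGA/wAigP8AM4D/AESA/wBVgP8AZoD/AHeA/wCIgP8AmYD/AKqA/wC7gP8AzID/AN2A/wDugP8A/4D/AHV2l7mnkqLn+fP1/fz69oJRZGV2h4eYl5inZWR0dYeYuLfIqIWEpLSVg6Xa6/j4+sSjloZ2l6Z1dqWVhoaEdZeoqJiFdYaVg1JBccOjc/f71JKGZXSllWRllrfIyLaVl4aFhIV2hoVlVFNxoaCAwuKgc3RjlbWEZaWklZeXlYWXhnaFhYWGlnV0dnaVtsemosKWhaW4tYOUpINyc3NjdZdyc3WGmKiHZGRmh8fXp4SR19rWtLHS1rWWhXNTZHV1hYKCc4apmIaVlZa415Z1YpX5yHJwsfr7poWWdGOFhoaHpqSSpKipprbF1trJh3eCuPm1gJD5/fvGtMeok5SFdYXaycSyppiGhoSUqNi4lqPY2uby9PvYxKaEt9mmc1NzpMrrx6KEdod3dnKFqMrHxNjJtbOl1sXJ2qWGt6ZiUnS2l+e3cnJ2d3d3dYOlp4aFlXV0hJPV+MimpKampIJzh7eY2NdycHZ3d3eHhYOUhHNyYlNTg9j4pHJ0hqfV1Ma4uZjJ6IVwdHd3h4eHh4aGdnZ1ZGKEyfnmt6eWhqXV58q4lbTllWBxd3d3h3d3d4eHd3d1gpOmyOn6+NanhYOm2JiGtuenYWB0doeHd3eGhod3h4aDhJWltqeVlMWVQnTmlqjK6rd0cWNzgoFyc4WVhXd3dnR0hqakkIBghLRzhNinmLjXxoaRgZSkk4JzlaWEdod2ZWSFppGwxJNyptbWysqYqMn6uIBwlMfKt5SWt5SEh3ZlZZV1ktr96MOlppeoy4eXqNvYgGCG2evItbjJppSGdXWGlWOU+vvYwqV1hLa4dbW1p8OQgbf3x6emqMmnk4SEdpZ1YrX42YVwtrm3toZ15bRjgZCV+vmWhoaXyJaCg6aoqIaU5denlJG328qoqLjppkJBc+b625eVlajal4GTqKmYl7a1hISFkqW5yJen6drmxLTl9be2p4aEl8mWgYOXqKeop3Z1loVhYITkpGOnuMf298iWZJTDkWCBooNidIaFhpeHd4aGhndxYujYZHa3hnSUpHRTgtHRgFCQgFBRdIaWl4d3h4eHd3eQx+ilc5SUZHO0hWKC1PfGY5OkcXBylZaWhnd3h4d3h4SBpLV3h5alhciokpLH/Pn2ysi1oYKFlZWFc4SHh4eHh3Rjxnd3hbXK2rehkcn7x+b7yraignaXhnWUooCGh4d3doTJh3d1lcq5lJKT2emWtvrZlpKSp6iXlrjapICHd4eGhLiHhnWUt5aEk4TIyIaW+fmWgJKnl5eWuNvJkYR3h4aFpoaWl5WFhXVydcfHh4a3+MiBcXV2h5eXuMmVgYeHd3WWhpe4hnaHdXKGyMiIh4b3+sOhlYeIh4enx5eBh3d3dJY="/>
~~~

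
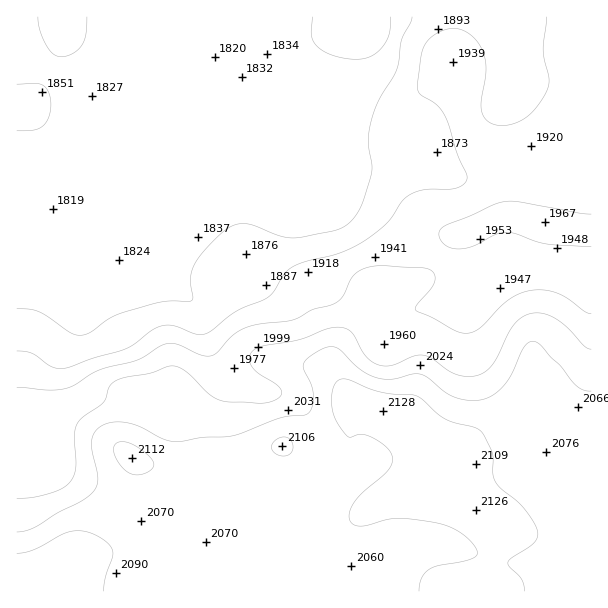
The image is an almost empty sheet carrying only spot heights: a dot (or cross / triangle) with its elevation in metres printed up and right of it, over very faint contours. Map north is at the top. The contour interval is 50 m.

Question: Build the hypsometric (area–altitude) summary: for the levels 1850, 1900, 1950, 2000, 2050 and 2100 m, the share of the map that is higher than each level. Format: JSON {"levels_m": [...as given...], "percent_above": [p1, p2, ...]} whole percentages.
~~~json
{"levels_m": [1850, 1900, 1950, 2000, 2050, 2100], "percent_above": [74, 62, 48, 38, 31, 8]}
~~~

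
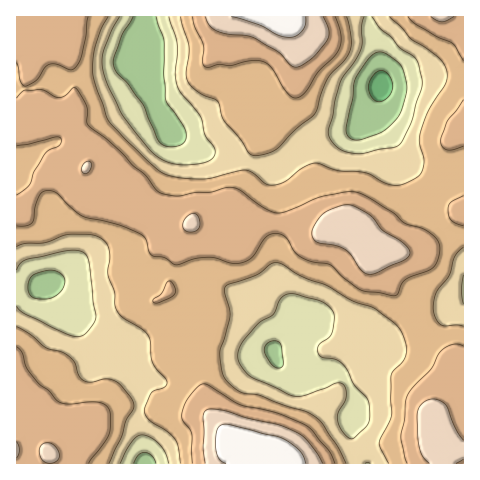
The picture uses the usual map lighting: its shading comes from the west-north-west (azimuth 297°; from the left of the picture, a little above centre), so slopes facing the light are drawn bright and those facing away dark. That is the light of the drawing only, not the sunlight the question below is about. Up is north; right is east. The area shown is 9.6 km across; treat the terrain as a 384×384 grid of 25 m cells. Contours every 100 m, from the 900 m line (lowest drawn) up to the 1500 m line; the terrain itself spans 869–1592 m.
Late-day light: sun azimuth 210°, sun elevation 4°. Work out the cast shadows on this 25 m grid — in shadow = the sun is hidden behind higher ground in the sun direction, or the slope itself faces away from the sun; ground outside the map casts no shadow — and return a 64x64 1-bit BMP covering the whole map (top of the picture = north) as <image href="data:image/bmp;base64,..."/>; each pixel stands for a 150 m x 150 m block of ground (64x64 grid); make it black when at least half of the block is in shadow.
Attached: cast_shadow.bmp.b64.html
<image width="64" height="64" href="data:image/bmp;base64,Qk0+AgAAAAAAAD4AAAAoAAAAQAAAAEAAAAABAAEAAAAAAAACAAATCwAAEwsAAAIAAAAAAAAA////AAAAAAAAAAAAA/+AAAAAAAAH/4AAjgAAAB//gAP+AAAB///AB/8HAAP//8AP/w8AB///4A//nwAP///gH///AB///+AfP/+AH///4D8f/44////wPz//zj////A/f//AP///8D///+Af///wP///4B////gP///gP////gP//+A////8Af//4P////wH///j/////A///+Pj///+H///wAP///wf//4AAf///D//+AAH///8P//4AA////h///AAH3//+P//8AA/v//x///wAH8f/wDD/+AAfA/8AAH/4AAAADgAAw/gAAAAAAAHA+AAAAAAAA4BwAAAAAAB/AAAAAAAAB/8AAAAAMAAH/wAAAAB4AA//AAAADBgAf/8AAAAcADP//wAAAPwef///AAAH//////8AAA///////8AAH///////wAA////////AAH///////4AA////////gAn///////8AH////////gAf///////8AB////D///wAH///4A//+AAP///gB//8AA///gAD//wDj//8AAP//w////gAB///H///8AAH//8P///gAAP//wf//8AAAf//A5//wAAA//8AH//AAAA//gAP/8AAAB/+AB//wAAAD/gAH//AAADwABgf/8AAAfAAAB//wAAD+AAAH/+AAA/4AAAf/4AAP/gAA=="/>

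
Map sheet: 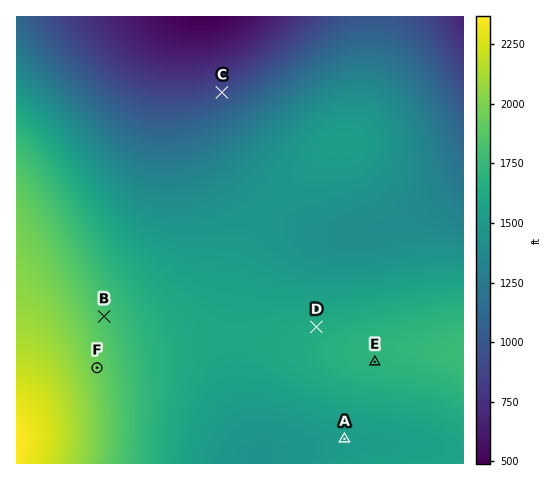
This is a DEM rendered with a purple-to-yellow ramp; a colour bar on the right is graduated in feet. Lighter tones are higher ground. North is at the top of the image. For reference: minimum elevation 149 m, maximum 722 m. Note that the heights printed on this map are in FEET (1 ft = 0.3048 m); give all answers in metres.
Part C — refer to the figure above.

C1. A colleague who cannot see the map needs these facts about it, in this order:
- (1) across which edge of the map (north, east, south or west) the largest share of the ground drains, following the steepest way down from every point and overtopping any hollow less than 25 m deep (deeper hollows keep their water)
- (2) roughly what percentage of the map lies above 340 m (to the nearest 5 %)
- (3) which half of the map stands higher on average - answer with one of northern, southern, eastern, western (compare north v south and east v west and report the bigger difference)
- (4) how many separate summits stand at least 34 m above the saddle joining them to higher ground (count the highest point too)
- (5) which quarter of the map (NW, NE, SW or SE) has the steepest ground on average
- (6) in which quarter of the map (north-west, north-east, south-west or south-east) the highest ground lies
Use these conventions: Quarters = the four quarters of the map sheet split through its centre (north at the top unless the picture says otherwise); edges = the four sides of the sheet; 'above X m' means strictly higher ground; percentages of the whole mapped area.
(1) The largest share of the runoff leaves by the northern edge.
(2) Ground above 340 m makes up about 85 % of the sheet.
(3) On average the southern half of the map is the higher ground.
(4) Counting only tops that stand 34 m proud, the map has 2 summits.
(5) The north-west quarter is the steepest part of the map.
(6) The highest point lies in the south-west quarter of the map.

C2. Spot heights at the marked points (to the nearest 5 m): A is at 460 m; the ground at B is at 560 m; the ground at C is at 285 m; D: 500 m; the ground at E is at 520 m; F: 595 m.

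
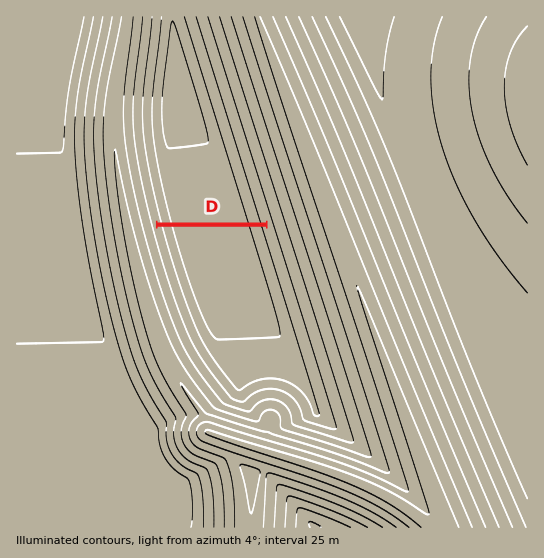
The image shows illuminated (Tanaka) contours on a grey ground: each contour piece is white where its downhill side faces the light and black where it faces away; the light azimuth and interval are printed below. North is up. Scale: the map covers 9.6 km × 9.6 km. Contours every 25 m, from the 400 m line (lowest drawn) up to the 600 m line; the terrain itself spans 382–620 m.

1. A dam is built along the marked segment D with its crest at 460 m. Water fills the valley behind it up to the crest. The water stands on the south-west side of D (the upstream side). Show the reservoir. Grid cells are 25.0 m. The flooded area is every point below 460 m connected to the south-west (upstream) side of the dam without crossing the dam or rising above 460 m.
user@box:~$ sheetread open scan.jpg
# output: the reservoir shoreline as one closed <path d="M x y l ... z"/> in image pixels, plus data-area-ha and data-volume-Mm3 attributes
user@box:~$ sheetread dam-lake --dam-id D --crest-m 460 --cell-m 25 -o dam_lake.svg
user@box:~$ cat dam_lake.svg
<path d="M266 227l-107 0 0 3 2 5 0 4 15 48 3 4 4 15 10 27 19 32 19 24 7 7 3 0 9-8 13-5 15 0 8 2 7 4 10 10 5 11 0 4 3 5 14 2 2-2-4-10 0-4-23-70-5-21-7-17 0-4-7-18 0-4-6-17 0-4-7-17 0-4-2-2z" data-area-ha="614" data-volume-Mm3="189.24"/>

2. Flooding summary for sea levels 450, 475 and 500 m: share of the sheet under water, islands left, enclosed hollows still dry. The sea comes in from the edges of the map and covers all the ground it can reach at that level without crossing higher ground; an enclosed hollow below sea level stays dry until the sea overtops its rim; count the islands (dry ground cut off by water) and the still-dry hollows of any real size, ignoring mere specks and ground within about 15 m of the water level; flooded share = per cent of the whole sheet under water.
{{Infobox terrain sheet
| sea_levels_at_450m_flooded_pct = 43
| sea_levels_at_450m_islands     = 0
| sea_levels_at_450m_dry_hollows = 0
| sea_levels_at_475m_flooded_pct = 56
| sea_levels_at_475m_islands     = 0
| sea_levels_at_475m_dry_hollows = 0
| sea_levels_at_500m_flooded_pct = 67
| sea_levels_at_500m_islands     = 0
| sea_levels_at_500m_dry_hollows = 0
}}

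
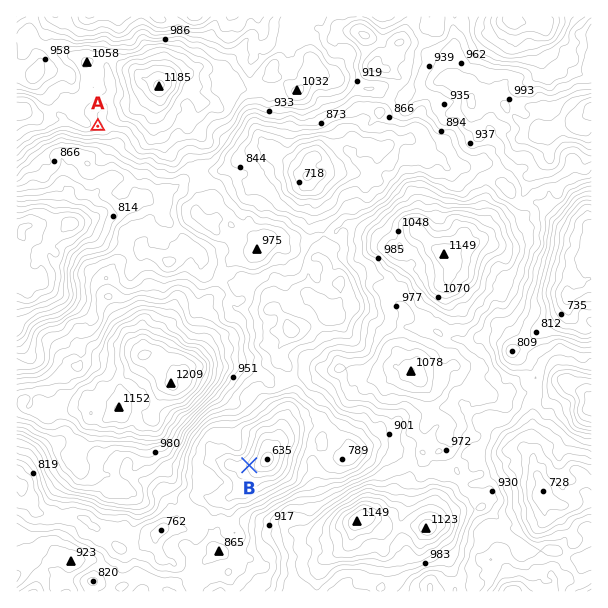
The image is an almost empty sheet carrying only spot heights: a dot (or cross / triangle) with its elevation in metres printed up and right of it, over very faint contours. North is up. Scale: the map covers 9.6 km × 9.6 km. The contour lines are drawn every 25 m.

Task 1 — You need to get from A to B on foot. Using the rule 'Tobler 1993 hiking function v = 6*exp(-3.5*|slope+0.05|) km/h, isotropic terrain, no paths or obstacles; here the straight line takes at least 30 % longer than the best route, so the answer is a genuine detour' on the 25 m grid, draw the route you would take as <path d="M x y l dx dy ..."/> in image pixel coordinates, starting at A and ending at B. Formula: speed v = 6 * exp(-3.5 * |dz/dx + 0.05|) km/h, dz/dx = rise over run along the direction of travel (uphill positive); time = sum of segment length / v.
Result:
<path d="M98 126l9 9 3 2 6 6 1 3 0 1 5 9 13 14 11 6 6 6 1 3 3 3 15 30 2 1 3 6 6 6 3 2 19 19 14 27 10 11 2 3 1 1 14 27 0 6 4 9 0 12 5 9 0 9 4 9 0 32-1 3 0 6-8 13 0 3 2 3 0 20-2 3 0 7"/>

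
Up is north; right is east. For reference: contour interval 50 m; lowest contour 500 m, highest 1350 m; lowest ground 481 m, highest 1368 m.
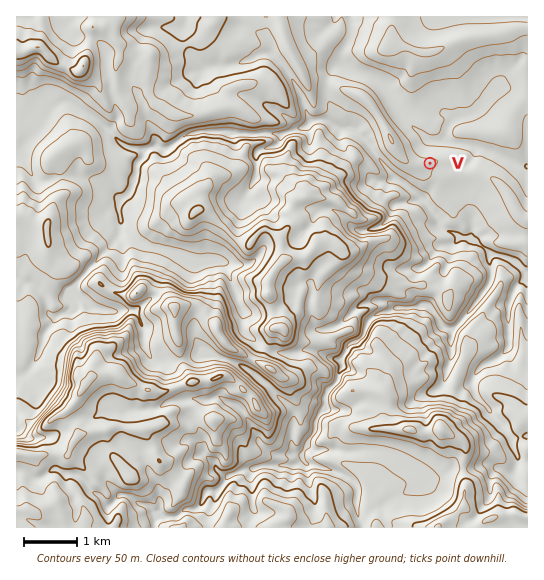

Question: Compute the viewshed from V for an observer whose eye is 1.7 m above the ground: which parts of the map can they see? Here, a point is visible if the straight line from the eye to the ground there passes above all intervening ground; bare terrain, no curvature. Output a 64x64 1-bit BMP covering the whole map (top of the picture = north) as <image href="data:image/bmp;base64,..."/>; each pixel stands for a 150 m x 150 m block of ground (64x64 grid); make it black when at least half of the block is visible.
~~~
<image width="64" height="64" href="data:image/bmp;base64,Qk0+AgAAAAAAAD4AAAAoAAAAQAAAAEAAAAABAAEAAAAAAAACAAATCwAAEwsAAAIAAAAAAAAA////AAAAAAAAAAAAAAAAAAAAAAAAAAARAAAAAAAAAB8AAAAAAAAADwAAAAAAAAAMAAAAAAAAAAgAAAAAAAAAAAAAAAAAAAAAAAAAAAAAAAAAAAAAAAAACAAAAAAAAAAYAAAAAAAAAcAAAAAAAAf/4AAAAAAAA//AAAAAAAAB/4MAAAAAAAAOAwAAAAAAAwAPAAAAAAAPAA8AAAAAAAcABwAAAAAABwACAAAAAAAHoAIAAAAAAAP4AwAAAAAAA/ADAAAAAAAD4AMAAAAAAAHAAgAAAAAAAIACAAAAAAAAAAIAAAAAAAAAAAAAAAAAAAAAAAAAAAAABBAAAAAAAAAuGAAAAAAAAD/cAAAAAAAAG/wAAAAAAAA/wAAAAAAAID/AAAAAAABw8B8AAAAAAN/wHwAAAAAAB+A8AAAAAAAfwD4AAAAAAD7APgAAAAAAcAA8AAAAAAPAAHwAAAAAB8AAeAAAAAAPgADwAAAAAAcAD+AAAAAAAAB+QAAAAAAAAMQAAAAAAAABwAYAAAAAAAHAfAAAAAAAAYv8AAAAAAADPjgAAAAAAAf/+AAAAAAAB//+AAAAAAAP//8AAAAAAAf//wAAAAAAB///AAAAAAAP//8AAAAAAB///wAAAAAAP///AAAAAAAHz/8AAAAAAIAB/wAAAAABgAA/AAAAAAAAAAEAAAAABAAAAA=="/>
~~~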